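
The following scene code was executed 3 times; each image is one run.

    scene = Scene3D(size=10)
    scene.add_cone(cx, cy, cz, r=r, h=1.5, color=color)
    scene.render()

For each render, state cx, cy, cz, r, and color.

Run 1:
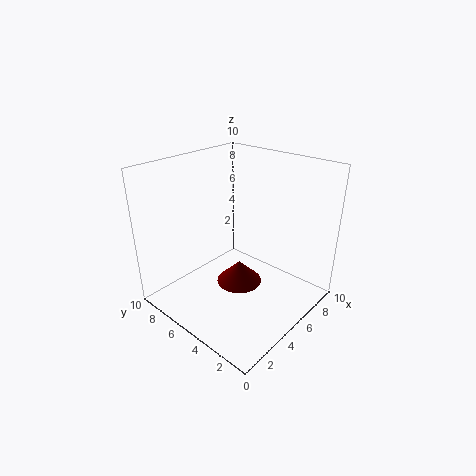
cx = 4; cy = 4; cz = 2.5; r = 1.5; color = 'maroon'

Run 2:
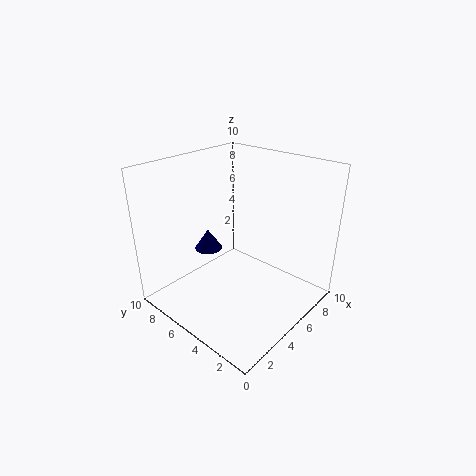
cx = 4.5; cy = 7.5; cz = 3.5; r = 1; color = 'navy'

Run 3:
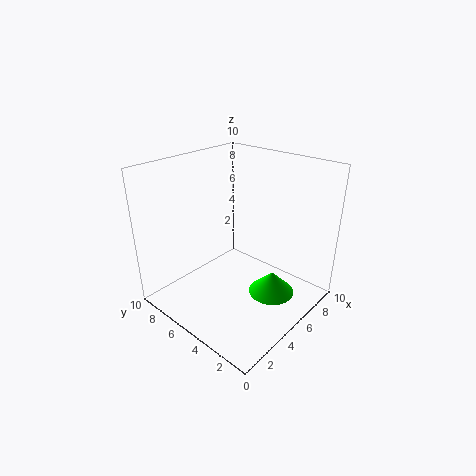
cx = 5; cy = 2; cz = 2; r = 1.5; color = 'lime'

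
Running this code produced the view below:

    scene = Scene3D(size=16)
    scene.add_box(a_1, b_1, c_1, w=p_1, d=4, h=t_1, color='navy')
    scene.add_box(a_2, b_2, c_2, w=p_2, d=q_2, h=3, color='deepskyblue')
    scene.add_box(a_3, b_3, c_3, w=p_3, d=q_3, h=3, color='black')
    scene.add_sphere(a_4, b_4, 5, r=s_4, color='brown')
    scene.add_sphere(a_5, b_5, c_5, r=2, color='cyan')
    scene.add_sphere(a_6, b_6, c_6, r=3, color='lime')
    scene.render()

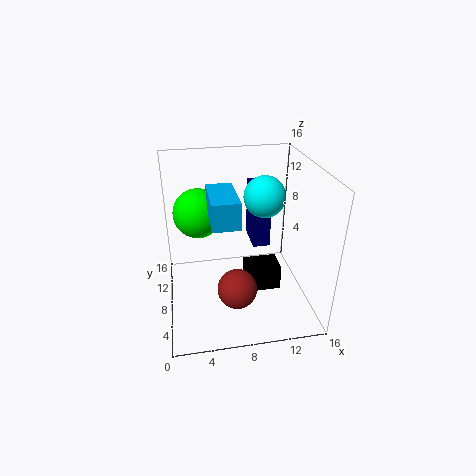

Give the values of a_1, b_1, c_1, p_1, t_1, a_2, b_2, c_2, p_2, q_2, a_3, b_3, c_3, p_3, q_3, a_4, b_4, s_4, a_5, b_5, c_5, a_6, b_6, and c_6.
a_1 = 10, b_1 = 9, c_1 = 6, p_1 = 2, t_1 = 7, a_2 = 5, b_2 = 6, c_2 = 10, p_2 = 3, q_2 = 6, a_3 = 9, b_3 = 7, c_3 = 1, p_3 = 4, q_3 = 3, a_4 = 7, b_4 = 3, s_4 = 2, a_5 = 10, b_5 = 5, c_5 = 14, a_6 = 4, b_6 = 13, c_6 = 9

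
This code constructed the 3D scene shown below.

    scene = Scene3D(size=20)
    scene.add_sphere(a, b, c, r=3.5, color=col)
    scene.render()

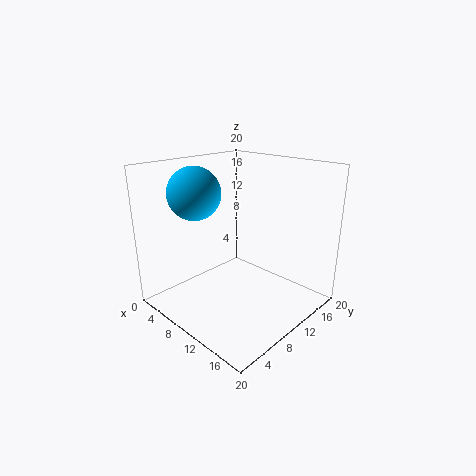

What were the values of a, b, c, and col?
a = 6.5; b = 5.5; c = 16.5; col = 'deepskyblue'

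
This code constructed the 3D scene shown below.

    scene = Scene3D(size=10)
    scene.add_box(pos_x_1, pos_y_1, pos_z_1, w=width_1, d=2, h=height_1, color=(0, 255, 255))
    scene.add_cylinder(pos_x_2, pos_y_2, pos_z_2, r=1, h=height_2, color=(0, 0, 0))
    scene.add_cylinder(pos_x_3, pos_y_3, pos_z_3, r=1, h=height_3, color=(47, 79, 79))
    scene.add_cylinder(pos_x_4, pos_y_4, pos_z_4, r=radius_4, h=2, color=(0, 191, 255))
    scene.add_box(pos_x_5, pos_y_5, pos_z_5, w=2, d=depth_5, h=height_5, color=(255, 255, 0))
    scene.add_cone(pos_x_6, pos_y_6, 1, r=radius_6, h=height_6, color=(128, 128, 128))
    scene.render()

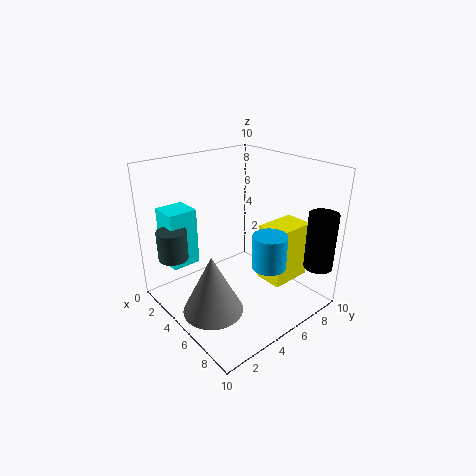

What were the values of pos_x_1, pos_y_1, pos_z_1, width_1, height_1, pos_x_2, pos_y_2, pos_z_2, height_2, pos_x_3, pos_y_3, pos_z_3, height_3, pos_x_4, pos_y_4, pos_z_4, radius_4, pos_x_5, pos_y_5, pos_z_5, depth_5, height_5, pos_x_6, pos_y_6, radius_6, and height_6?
pos_x_1 = 1
pos_y_1 = 1
pos_z_1 = 3
width_1 = 2
height_1 = 4
pos_x_2 = 9
pos_y_2 = 9
pos_z_2 = 3
height_2 = 4
pos_x_3 = 3
pos_y_3 = 1
pos_z_3 = 4
height_3 = 2
pos_x_4 = 9
pos_y_4 = 4
pos_z_4 = 5
radius_4 = 1
pos_x_5 = 6
pos_y_5 = 6
pos_z_5 = 2
depth_5 = 3
height_5 = 4
pos_x_6 = 6
pos_y_6 = 2
radius_6 = 2
height_6 = 4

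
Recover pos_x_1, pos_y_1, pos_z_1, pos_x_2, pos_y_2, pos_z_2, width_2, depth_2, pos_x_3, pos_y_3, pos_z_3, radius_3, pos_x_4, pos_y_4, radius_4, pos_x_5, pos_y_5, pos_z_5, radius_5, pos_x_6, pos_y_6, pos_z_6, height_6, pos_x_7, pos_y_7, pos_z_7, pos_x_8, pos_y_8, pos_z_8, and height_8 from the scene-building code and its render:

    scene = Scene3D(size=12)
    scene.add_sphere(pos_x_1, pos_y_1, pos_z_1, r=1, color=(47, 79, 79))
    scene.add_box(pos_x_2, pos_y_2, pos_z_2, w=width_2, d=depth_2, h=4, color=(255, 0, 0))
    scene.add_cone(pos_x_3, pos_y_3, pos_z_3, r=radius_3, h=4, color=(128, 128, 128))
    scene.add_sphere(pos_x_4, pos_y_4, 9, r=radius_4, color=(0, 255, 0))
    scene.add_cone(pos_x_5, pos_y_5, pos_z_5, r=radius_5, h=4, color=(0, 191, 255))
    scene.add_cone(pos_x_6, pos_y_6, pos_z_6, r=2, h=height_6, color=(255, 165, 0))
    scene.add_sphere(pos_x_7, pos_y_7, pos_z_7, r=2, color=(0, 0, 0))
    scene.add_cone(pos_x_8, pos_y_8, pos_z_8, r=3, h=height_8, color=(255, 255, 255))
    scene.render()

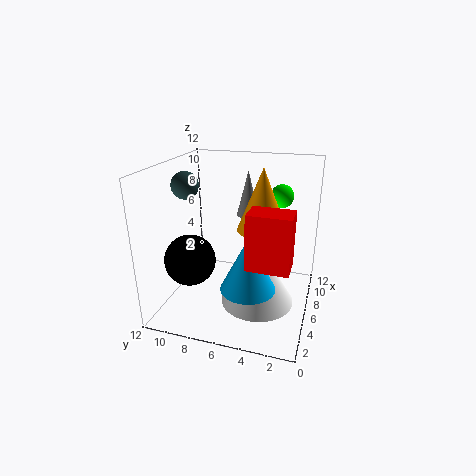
pos_x_1 = 3, pos_y_1 = 9, pos_z_1 = 11, pos_x_2 = 1, pos_y_2 = 1, pos_z_2 = 6, width_2 = 2, depth_2 = 3, pos_x_3 = 9, pos_y_3 = 6, pos_z_3 = 7, radius_3 = 1, pos_x_4 = 9, pos_y_4 = 3, radius_4 = 1, pos_x_5 = 2, pos_y_5 = 4, pos_z_5 = 4, radius_5 = 2, pos_x_6 = 6, pos_y_6 = 4, pos_z_6 = 7, height_6 = 5, pos_x_7 = 3, pos_y_7 = 9, pos_z_7 = 5, pos_x_8 = 5, pos_y_8 = 4, pos_z_8 = 1, height_8 = 5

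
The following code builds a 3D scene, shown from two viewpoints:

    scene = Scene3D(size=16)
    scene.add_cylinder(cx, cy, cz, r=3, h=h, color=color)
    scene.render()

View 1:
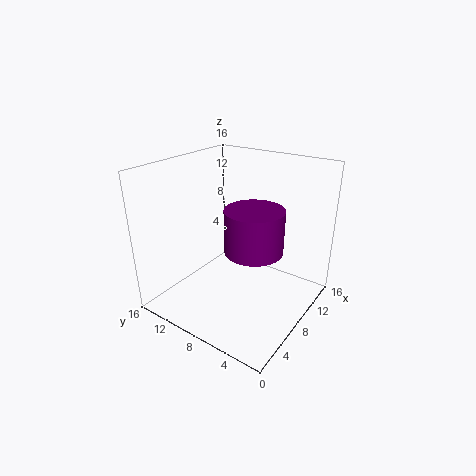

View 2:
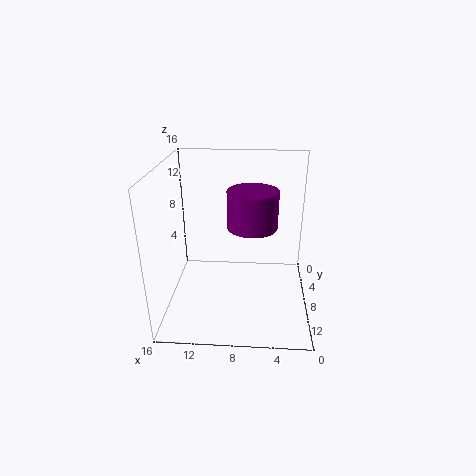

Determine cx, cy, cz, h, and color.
cx = 6.5; cy = 5; cz = 8; h = 4.5; color = 'purple'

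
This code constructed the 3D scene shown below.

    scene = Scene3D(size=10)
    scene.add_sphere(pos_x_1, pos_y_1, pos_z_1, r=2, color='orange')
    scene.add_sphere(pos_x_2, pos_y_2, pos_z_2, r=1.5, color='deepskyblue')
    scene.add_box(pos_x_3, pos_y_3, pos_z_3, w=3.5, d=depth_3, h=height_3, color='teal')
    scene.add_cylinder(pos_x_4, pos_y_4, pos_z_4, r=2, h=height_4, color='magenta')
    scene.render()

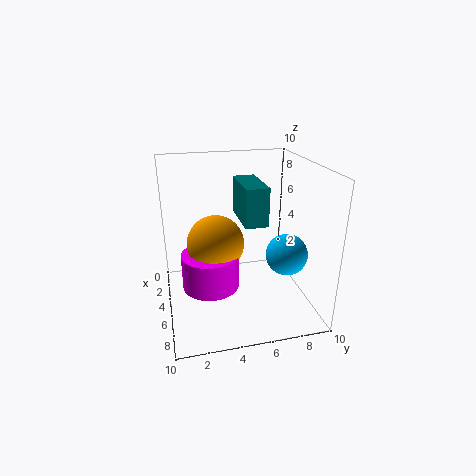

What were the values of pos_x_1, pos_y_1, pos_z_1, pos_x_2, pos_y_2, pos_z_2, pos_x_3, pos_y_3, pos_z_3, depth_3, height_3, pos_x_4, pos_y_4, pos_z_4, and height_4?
pos_x_1 = 4.5, pos_y_1 = 3.5, pos_z_1 = 4.5, pos_x_2 = 5.5, pos_y_2 = 8.5, pos_z_2 = 3.5, pos_x_3 = 3.5, pos_y_3 = 5, pos_z_3 = 6.5, depth_3 = 1.5, height_3 = 2.5, pos_x_4 = 5, pos_y_4 = 3, pos_z_4 = 1.5, height_4 = 2.5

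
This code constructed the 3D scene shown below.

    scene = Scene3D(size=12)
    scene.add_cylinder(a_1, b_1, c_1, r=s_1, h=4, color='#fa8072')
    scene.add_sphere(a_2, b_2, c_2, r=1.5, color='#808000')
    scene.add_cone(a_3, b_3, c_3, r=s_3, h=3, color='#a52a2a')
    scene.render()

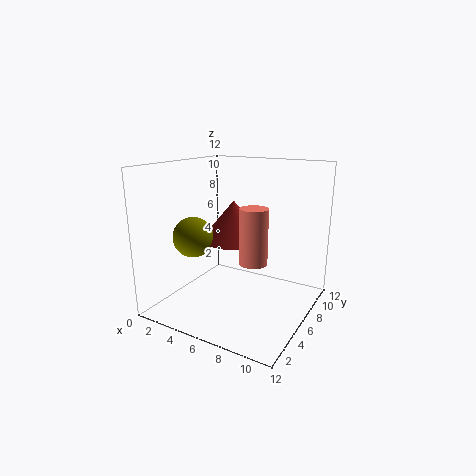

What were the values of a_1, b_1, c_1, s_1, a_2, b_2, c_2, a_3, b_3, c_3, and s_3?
a_1 = 9, b_1 = 3, c_1 = 5.5, s_1 = 1, a_2 = 4.5, b_2 = 2, c_2 = 7, a_3 = 6.5, b_3 = 4.5, c_3 = 6.5, s_3 = 2.5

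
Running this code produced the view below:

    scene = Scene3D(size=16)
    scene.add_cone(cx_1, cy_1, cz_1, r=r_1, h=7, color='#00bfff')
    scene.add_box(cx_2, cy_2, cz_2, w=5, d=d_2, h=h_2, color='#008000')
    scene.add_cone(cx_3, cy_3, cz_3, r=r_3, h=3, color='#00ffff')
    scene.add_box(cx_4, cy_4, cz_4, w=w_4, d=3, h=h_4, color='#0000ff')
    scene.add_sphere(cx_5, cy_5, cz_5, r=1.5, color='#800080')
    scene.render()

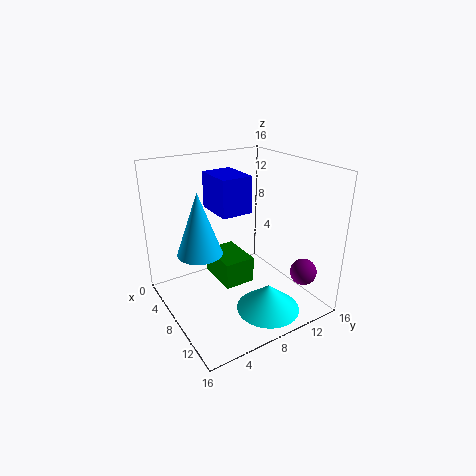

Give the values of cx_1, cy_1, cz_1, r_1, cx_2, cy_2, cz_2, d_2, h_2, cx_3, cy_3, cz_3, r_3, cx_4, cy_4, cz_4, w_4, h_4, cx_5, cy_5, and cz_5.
cx_1 = 6.5; cy_1 = 4; cz_1 = 6.5; r_1 = 2.5; cx_2 = 4; cy_2 = 6; cz_2 = 2.5; d_2 = 3.5; h_2 = 3; cx_3 = 12; cy_3 = 9.5; cz_3 = 0.5; r_3 = 3.5; cx_4 = 8; cy_4 = 4; cz_4 = 12.5; w_4 = 4; h_4 = 3.5; cx_5 = 12.5; cy_5 = 14; cz_5 = 4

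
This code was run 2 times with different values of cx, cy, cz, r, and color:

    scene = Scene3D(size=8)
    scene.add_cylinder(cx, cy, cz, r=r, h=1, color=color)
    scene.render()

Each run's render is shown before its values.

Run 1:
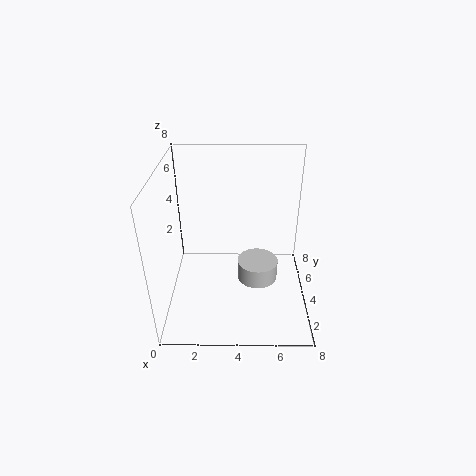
cx = 5
cy = 2
cz = 3
r = 1
color = 'lightgray'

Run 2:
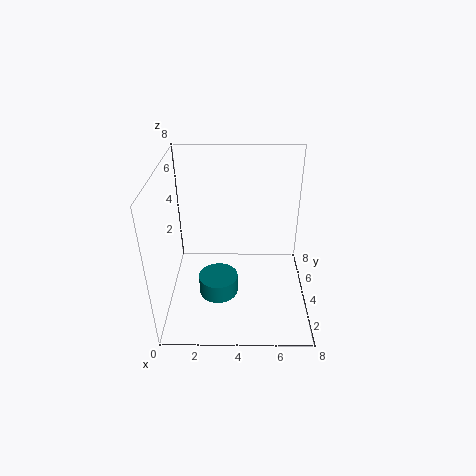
cx = 3
cy = 2
cz = 2
r = 1
color = 'teal'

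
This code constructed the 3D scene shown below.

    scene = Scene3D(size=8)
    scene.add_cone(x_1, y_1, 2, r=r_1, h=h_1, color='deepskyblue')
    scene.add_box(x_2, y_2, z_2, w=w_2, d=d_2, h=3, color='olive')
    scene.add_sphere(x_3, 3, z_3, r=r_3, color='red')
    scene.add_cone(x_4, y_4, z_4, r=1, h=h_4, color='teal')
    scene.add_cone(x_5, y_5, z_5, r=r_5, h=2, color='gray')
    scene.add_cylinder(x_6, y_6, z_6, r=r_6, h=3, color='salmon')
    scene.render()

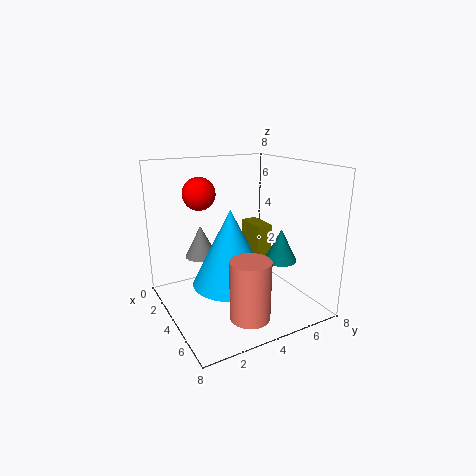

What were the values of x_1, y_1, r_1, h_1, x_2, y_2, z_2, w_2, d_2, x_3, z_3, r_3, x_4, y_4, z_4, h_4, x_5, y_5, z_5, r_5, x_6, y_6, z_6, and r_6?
x_1 = 5
y_1 = 3
r_1 = 2
h_1 = 4
x_2 = 1
y_2 = 6
z_2 = 1
w_2 = 2
d_2 = 1
x_3 = 1
z_3 = 6
r_3 = 1
x_4 = 4
y_4 = 7
z_4 = 2
h_4 = 2
x_5 = 1
y_5 = 3
z_5 = 2
r_5 = 1
x_6 = 7
y_6 = 3
z_6 = 1
r_6 = 1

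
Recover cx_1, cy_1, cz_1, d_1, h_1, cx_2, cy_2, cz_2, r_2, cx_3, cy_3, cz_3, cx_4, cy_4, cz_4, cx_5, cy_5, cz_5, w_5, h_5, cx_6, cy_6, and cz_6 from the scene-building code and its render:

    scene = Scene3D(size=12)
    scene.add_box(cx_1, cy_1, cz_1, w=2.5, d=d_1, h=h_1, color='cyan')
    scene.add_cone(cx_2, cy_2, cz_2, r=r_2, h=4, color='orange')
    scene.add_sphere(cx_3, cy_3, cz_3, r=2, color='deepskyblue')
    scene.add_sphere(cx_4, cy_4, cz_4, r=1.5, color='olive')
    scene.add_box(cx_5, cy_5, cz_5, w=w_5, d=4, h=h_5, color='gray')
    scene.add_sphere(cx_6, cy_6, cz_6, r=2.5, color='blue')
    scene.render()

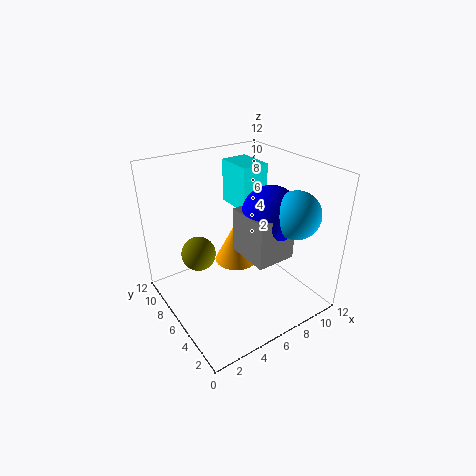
cx_1 = 8
cy_1 = 8
cz_1 = 7
d_1 = 3.5
h_1 = 4
cx_2 = 7.5
cy_2 = 8.5
cz_2 = 2
r_2 = 2
cx_3 = 10
cy_3 = 3.5
cz_3 = 8
cx_4 = 3.5
cy_4 = 8.5
cz_4 = 4
cx_5 = 6.5
cy_5 = 3.5
cz_5 = 4
w_5 = 3.5
h_5 = 4
cx_6 = 9
cy_6 = 5.5
cz_6 = 7.5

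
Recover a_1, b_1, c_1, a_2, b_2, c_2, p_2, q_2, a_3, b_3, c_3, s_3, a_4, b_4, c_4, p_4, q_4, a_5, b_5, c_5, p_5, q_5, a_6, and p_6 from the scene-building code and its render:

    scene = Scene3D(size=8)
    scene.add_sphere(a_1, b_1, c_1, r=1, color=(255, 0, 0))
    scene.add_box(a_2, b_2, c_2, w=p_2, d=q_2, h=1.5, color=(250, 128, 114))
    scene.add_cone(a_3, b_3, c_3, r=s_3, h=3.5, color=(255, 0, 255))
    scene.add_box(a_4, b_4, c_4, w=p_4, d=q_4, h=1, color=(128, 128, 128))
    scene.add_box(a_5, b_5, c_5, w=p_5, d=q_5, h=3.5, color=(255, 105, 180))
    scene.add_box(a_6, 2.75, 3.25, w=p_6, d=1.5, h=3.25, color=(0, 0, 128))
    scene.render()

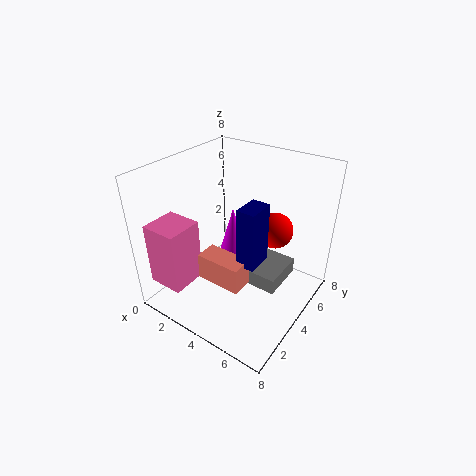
a_1 = 5.5; b_1 = 5.5; c_1 = 4.25; a_2 = 2.75; b_2 = 2; c_2 = 2; p_2 = 2.5; q_2 = 1.25; a_3 = 1.5; b_3 = 7; c_3 = 0.25; s_3 = 1; a_4 = 3.75; b_4 = 4.75; c_4 = 0.25; p_4 = 2.25; q_4 = 2.75; a_5 = 0.5; b_5 = 0.5; c_5 = 1.75; p_5 = 2; q_5 = 2; a_6 = 4.75; p_6 = 1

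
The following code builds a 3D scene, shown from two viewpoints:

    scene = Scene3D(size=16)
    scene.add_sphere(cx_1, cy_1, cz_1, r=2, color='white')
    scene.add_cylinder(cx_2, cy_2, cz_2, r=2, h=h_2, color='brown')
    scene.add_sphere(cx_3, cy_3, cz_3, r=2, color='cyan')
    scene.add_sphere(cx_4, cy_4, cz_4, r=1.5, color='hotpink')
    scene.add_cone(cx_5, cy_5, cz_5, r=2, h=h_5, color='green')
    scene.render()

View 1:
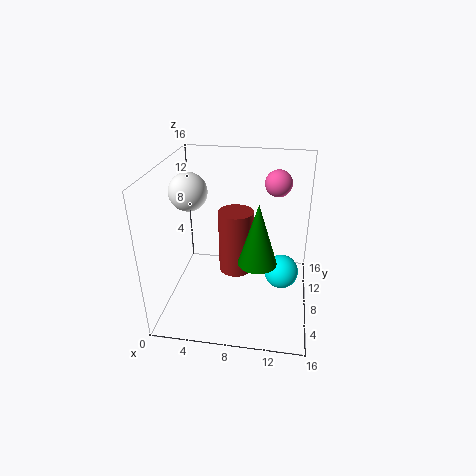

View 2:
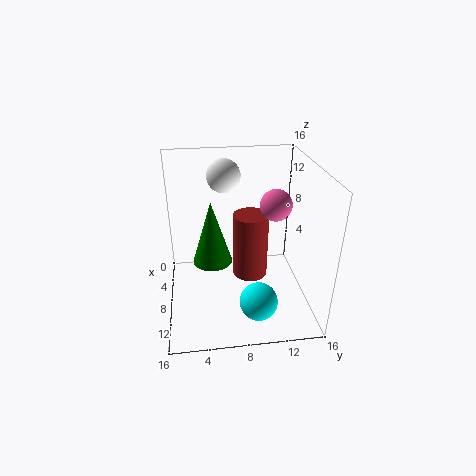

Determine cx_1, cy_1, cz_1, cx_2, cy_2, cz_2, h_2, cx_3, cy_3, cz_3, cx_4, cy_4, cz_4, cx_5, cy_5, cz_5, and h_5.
cx_1 = 3
cy_1 = 7
cz_1 = 13.5
cx_2 = 7.5
cy_2 = 9.5
cz_2 = 3
h_2 = 7.5
cx_3 = 13
cy_3 = 9.5
cz_3 = 3
cx_4 = 12
cy_4 = 11
cz_4 = 13.5
cx_5 = 10.5
cy_5 = 5
cz_5 = 7
h_5 = 6.5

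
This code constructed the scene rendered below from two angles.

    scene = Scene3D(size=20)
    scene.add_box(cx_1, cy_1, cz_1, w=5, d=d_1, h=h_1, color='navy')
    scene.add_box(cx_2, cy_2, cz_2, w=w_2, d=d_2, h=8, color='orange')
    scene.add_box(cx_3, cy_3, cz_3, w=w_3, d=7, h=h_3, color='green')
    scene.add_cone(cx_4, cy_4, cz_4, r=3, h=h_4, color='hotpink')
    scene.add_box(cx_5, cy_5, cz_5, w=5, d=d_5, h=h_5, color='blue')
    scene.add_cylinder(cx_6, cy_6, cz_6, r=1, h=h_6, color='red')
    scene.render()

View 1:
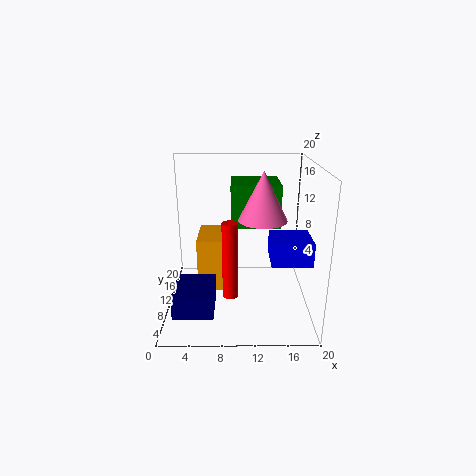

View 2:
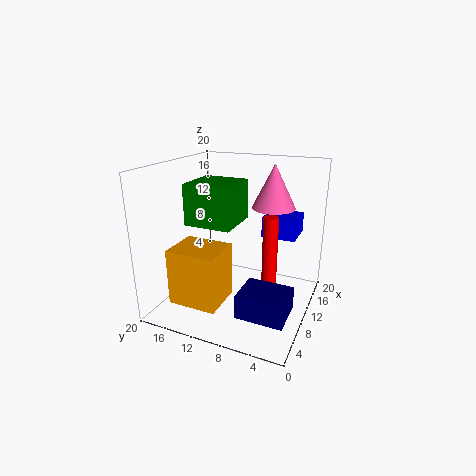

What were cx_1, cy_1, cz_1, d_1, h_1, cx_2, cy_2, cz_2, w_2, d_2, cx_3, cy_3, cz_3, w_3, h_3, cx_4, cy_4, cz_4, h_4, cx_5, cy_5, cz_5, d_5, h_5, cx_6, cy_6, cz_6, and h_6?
cx_1 = 2, cy_1 = 1, cz_1 = 3, d_1 = 6, h_1 = 3, cx_2 = 4, cy_2 = 11, cz_2 = 1, w_2 = 6, d_2 = 7, cx_3 = 9, cy_3 = 11, cz_3 = 11, w_3 = 7, h_3 = 6, cx_4 = 13, cy_4 = 6, cz_4 = 14, h_4 = 6, cx_5 = 14, cy_5 = 3, cz_5 = 9, d_5 = 5, h_5 = 3, cx_6 = 9, cy_6 = 5, cz_6 = 4, h_6 = 10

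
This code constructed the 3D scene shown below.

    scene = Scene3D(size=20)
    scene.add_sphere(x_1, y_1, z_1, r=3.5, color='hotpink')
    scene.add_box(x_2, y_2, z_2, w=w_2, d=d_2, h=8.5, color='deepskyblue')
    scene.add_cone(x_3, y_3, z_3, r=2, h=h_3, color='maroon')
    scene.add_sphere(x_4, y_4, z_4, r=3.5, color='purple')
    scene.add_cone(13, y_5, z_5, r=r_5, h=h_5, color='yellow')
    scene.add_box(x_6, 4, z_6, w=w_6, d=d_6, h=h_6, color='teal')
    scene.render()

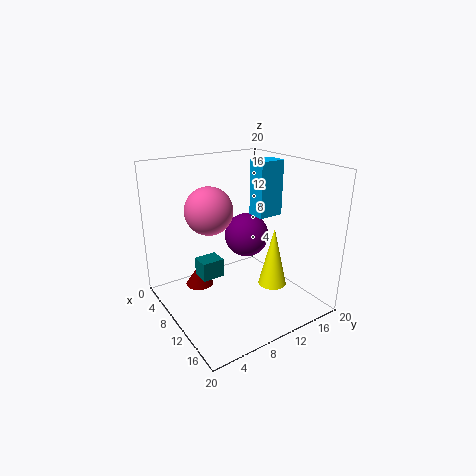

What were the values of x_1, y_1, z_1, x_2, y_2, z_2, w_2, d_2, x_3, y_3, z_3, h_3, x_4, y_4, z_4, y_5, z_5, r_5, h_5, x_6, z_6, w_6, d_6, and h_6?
x_1 = 5.5
y_1 = 8
z_1 = 13
x_2 = 5
y_2 = 15.5
z_2 = 11
w_2 = 3
d_2 = 4
x_3 = 6.5
y_3 = 5.5
z_3 = 2.5
h_3 = 3
x_4 = 5
y_4 = 15
z_4 = 7.5
y_5 = 14
z_5 = 3
r_5 = 2
h_5 = 8.5
x_6 = 8.5
z_6 = 5.5
w_6 = 2.5
d_6 = 3
h_6 = 2.5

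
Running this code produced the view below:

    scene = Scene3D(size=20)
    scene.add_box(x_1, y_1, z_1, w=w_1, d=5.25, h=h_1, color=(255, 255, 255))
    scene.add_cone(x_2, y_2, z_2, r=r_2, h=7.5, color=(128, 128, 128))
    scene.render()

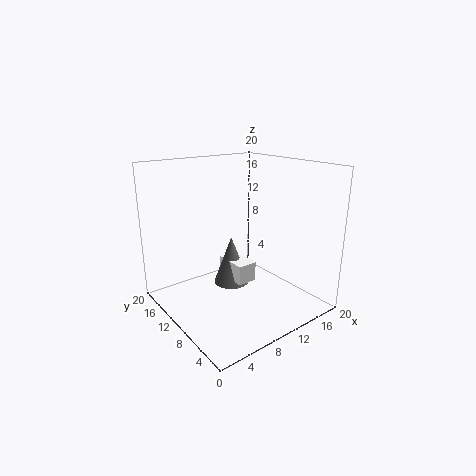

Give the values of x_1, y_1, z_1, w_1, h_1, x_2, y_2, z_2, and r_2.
x_1 = 10.75
y_1 = 10.5
z_1 = 2
w_1 = 3
h_1 = 3
x_2 = 11.75
y_2 = 14
z_2 = 1
r_2 = 2.75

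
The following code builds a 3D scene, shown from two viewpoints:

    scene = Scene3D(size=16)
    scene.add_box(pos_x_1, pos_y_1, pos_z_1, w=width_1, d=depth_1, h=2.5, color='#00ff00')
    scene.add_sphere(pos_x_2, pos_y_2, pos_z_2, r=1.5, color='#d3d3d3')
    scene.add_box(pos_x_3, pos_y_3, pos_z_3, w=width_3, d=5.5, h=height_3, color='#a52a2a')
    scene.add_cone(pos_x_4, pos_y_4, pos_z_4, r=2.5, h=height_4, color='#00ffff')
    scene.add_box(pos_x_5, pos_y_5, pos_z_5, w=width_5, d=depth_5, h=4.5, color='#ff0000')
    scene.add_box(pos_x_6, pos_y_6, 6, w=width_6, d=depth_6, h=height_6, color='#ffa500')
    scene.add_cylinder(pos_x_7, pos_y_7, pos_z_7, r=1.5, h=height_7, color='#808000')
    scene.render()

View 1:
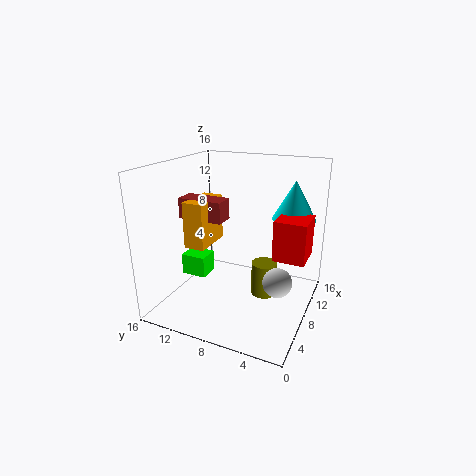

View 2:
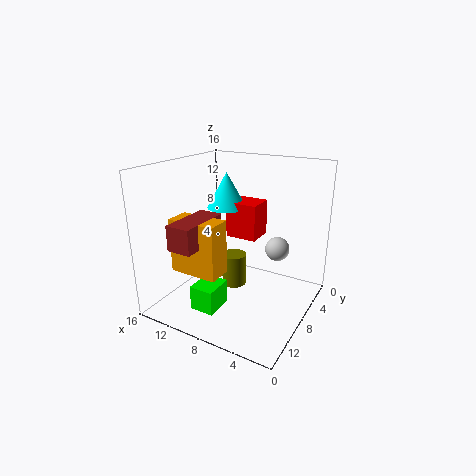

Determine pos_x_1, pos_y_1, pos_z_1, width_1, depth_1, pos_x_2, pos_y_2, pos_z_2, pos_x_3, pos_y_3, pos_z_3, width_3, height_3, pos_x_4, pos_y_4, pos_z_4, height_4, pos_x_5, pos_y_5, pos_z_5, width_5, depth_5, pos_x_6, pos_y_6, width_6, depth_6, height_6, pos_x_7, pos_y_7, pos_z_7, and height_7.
pos_x_1 = 7; pos_y_1 = 12; pos_z_1 = 2.5; width_1 = 2.5; depth_1 = 3; pos_x_2 = 5.5; pos_y_2 = 2.5; pos_z_2 = 5; pos_x_3 = 8.5; pos_y_3 = 10.5; pos_z_3 = 9; width_3 = 2.5; height_3 = 2.5; pos_x_4 = 12.5; pos_y_4 = 3; pos_z_4 = 9.5; height_4 = 4.5; pos_x_5 = 8; pos_y_5 = 0.5; pos_z_5 = 6; width_5 = 4; depth_5 = 3.5; pos_x_6 = 7; pos_y_6 = 12; width_6 = 5; depth_6 = 2.5; height_6 = 5.5; pos_x_7 = 10; pos_y_7 = 5.5; pos_z_7 = 0.5; height_7 = 4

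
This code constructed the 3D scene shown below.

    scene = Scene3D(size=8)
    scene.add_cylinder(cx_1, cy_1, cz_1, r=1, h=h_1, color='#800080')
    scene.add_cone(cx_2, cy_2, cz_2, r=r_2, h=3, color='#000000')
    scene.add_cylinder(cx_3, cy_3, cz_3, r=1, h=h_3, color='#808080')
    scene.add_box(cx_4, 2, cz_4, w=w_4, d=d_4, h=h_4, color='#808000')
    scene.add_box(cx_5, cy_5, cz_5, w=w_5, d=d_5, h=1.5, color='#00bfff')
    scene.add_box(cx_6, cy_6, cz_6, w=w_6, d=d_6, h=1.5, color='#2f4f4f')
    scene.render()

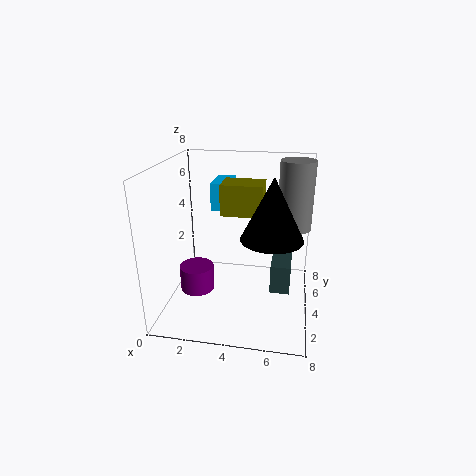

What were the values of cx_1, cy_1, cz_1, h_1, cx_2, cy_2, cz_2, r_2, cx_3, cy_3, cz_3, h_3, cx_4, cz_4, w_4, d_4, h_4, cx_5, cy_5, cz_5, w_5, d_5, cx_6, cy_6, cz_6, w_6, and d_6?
cx_1 = 1.5; cy_1 = 4; cz_1 = 0.5; h_1 = 1.5; cx_2 = 6; cy_2 = 2; cz_2 = 5; r_2 = 1.5; cx_3 = 7; cy_3 = 6; cz_3 = 4; h_3 = 4; cx_4 = 3.5; cz_4 = 6; w_4 = 2; d_4 = 1.5; h_4 = 1.5; cx_5 = 2.5; cy_5 = 4; cz_5 = 5.5; w_5 = 1; d_5 = 2; cx_6 = 6; cy_6 = 2; cz_6 = 2; w_6 = 1; d_6 = 2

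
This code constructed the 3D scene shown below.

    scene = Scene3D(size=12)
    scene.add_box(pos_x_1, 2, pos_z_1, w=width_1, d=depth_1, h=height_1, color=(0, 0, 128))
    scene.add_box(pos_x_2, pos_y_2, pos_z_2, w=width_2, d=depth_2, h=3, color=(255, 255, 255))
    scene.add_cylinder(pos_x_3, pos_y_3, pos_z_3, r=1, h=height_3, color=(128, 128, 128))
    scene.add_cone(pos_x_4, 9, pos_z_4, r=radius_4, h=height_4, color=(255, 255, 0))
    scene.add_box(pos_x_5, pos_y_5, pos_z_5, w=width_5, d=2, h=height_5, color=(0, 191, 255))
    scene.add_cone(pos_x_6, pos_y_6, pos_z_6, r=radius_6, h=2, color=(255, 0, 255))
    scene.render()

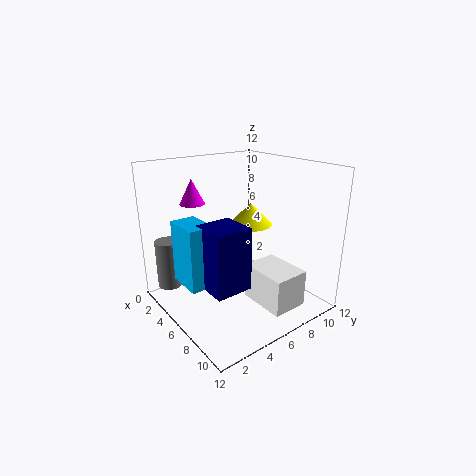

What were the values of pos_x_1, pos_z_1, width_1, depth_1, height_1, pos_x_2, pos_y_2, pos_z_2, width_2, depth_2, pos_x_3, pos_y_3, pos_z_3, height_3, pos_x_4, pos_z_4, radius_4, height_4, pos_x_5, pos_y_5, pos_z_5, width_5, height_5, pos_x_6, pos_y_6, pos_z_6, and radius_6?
pos_x_1 = 6; pos_z_1 = 3; width_1 = 3; depth_1 = 3; height_1 = 5; pos_x_2 = 7; pos_y_2 = 6; pos_z_2 = 1; width_2 = 4; depth_2 = 3; pos_x_3 = 3; pos_y_3 = 1; pos_z_3 = 2; height_3 = 4; pos_x_4 = 4; pos_z_4 = 6; radius_4 = 2; height_4 = 2; pos_x_5 = 4; pos_y_5 = 1; pos_z_5 = 3; width_5 = 3; height_5 = 5; pos_x_6 = 4; pos_y_6 = 3; pos_z_6 = 9; radius_6 = 1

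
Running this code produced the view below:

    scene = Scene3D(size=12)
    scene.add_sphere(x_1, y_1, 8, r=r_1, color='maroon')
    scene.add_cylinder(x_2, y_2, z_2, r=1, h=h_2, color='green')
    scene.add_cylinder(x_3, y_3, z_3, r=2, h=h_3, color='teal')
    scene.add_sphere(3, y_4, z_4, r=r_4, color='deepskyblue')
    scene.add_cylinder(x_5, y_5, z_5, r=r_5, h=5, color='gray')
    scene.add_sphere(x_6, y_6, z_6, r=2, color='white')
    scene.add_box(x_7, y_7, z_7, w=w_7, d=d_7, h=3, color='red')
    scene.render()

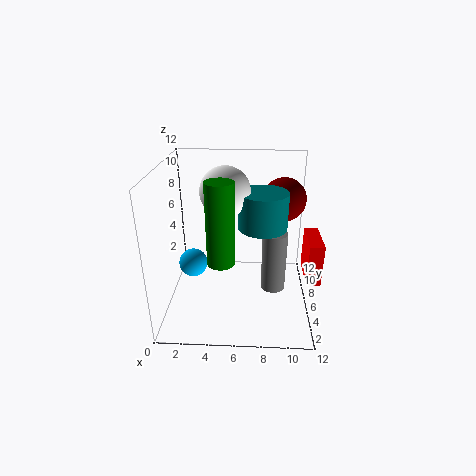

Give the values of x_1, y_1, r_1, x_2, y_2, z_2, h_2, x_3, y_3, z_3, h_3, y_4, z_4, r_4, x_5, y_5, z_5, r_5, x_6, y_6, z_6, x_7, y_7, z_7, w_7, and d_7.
x_1 = 10; y_1 = 10; r_1 = 2; x_2 = 5; y_2 = 2; z_2 = 6; h_2 = 6; x_3 = 8; y_3 = 6; z_3 = 7; h_3 = 3; y_4 = 2; z_4 = 6; r_4 = 1; x_5 = 9; y_5 = 5; z_5 = 2; r_5 = 1; x_6 = 5; y_6 = 6; z_6 = 10; x_7 = 11; y_7 = 1; z_7 = 5; w_7 = 1; d_7 = 3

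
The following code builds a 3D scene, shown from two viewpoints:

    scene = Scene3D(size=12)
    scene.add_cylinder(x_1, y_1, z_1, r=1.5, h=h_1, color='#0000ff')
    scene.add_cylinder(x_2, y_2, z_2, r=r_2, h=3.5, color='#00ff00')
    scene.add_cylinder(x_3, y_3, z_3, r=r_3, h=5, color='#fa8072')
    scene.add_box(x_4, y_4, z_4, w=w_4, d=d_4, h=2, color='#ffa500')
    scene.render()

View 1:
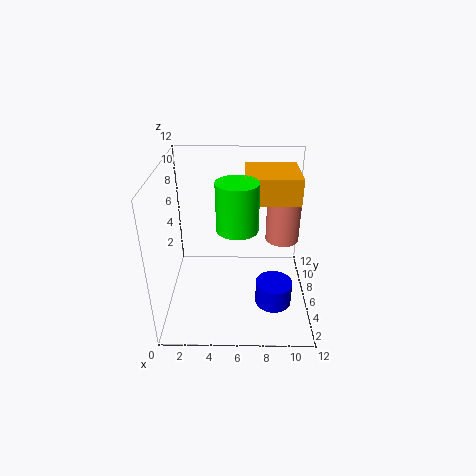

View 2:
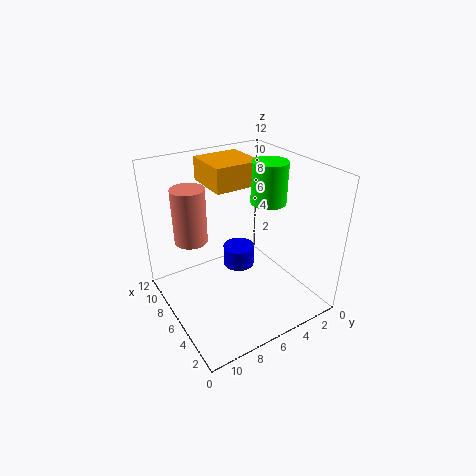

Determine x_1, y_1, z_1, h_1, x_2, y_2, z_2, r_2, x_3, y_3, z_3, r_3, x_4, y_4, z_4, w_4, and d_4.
x_1 = 9, y_1 = 4, z_1 = 1, h_1 = 2, x_2 = 6, y_2 = 3, z_2 = 8.5, r_2 = 1.5, x_3 = 10, y_3 = 8.5, z_3 = 4.5, r_3 = 1.5, x_4 = 6.5, y_4 = 3.5, z_4 = 10, w_4 = 4, d_4 = 4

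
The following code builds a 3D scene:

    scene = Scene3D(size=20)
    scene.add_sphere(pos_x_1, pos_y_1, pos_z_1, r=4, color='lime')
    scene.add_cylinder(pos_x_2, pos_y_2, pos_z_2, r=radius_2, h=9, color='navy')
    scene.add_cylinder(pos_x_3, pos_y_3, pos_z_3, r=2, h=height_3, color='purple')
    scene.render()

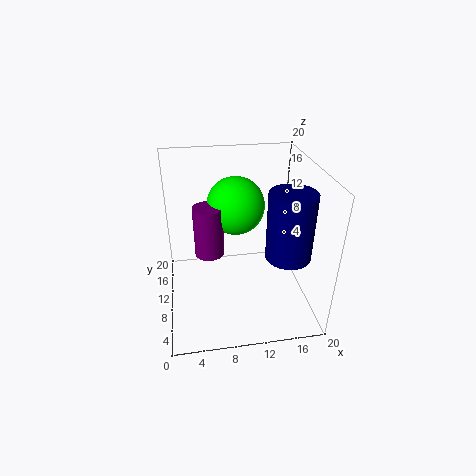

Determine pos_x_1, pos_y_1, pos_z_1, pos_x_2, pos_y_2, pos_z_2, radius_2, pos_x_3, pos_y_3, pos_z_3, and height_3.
pos_x_1 = 10; pos_y_1 = 12; pos_z_1 = 14; pos_x_2 = 16; pos_y_2 = 6; pos_z_2 = 9; radius_2 = 3; pos_x_3 = 6; pos_y_3 = 10; pos_z_3 = 8; height_3 = 7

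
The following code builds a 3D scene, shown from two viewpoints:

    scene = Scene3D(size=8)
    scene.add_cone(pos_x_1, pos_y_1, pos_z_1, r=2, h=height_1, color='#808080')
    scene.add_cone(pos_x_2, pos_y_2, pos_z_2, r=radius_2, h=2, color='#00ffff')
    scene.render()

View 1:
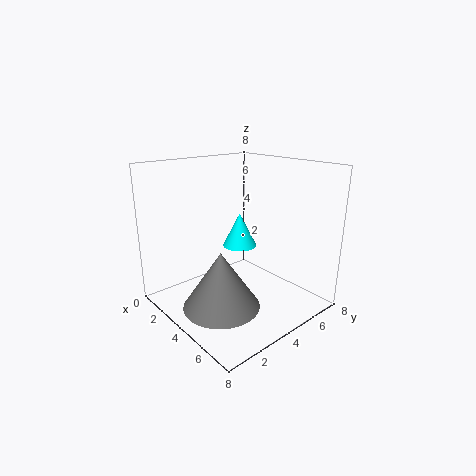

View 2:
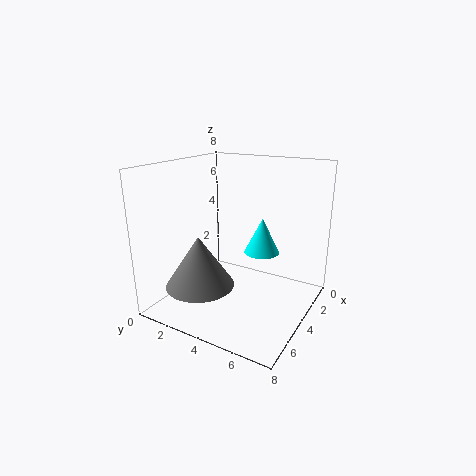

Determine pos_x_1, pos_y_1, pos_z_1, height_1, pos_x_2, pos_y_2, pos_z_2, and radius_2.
pos_x_1 = 5
pos_y_1 = 2
pos_z_1 = 1
height_1 = 3
pos_x_2 = 3
pos_y_2 = 5
pos_z_2 = 3
radius_2 = 1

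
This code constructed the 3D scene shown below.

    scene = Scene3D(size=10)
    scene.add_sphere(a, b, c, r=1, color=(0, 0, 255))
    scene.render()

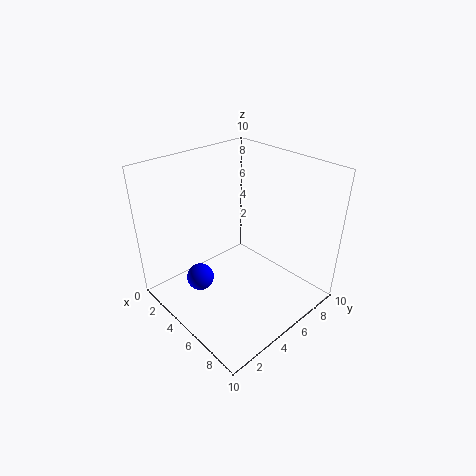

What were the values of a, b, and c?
a = 3
b = 3
c = 1.5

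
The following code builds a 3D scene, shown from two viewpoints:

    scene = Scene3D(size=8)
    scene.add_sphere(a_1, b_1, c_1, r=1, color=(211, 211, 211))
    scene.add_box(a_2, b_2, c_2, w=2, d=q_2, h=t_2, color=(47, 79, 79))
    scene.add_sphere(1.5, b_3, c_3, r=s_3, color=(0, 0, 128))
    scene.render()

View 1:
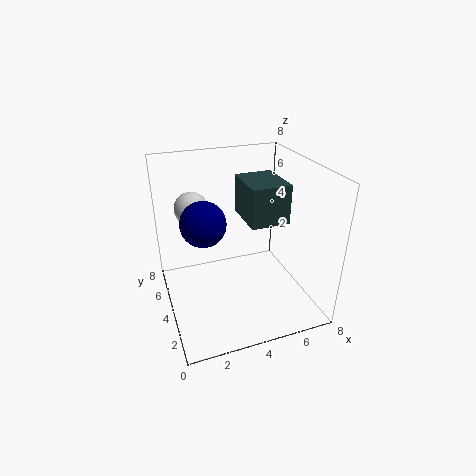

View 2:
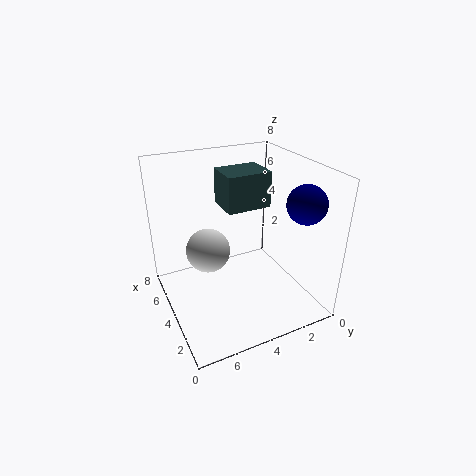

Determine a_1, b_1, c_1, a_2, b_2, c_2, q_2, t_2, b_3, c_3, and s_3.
a_1 = 2; b_1 = 6.5; c_1 = 5; a_2 = 4; b_2 = 2; c_2 = 5.5; q_2 = 2.5; t_2 = 2; b_3 = 1.5; c_3 = 6.5; s_3 = 1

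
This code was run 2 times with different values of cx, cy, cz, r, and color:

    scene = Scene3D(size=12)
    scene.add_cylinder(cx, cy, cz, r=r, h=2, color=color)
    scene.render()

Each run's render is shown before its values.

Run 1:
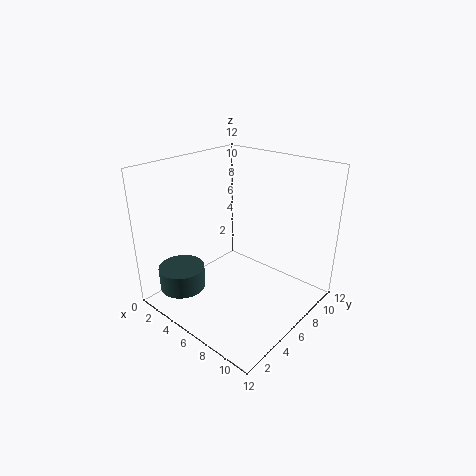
cx = 2; cy = 3; cz = 1; r = 2; color = 'darkslategray'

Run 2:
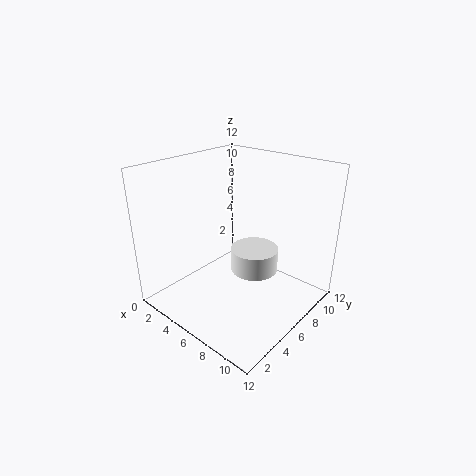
cx = 7; cy = 7; cz = 3; r = 2; color = 'white'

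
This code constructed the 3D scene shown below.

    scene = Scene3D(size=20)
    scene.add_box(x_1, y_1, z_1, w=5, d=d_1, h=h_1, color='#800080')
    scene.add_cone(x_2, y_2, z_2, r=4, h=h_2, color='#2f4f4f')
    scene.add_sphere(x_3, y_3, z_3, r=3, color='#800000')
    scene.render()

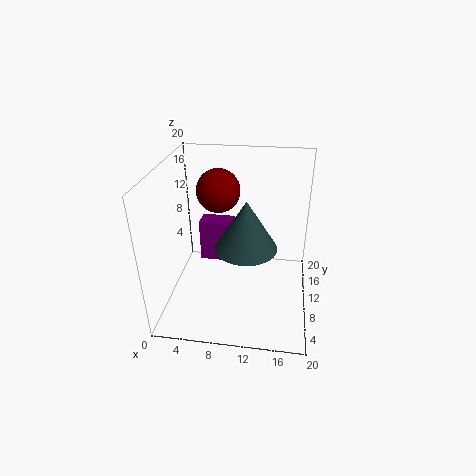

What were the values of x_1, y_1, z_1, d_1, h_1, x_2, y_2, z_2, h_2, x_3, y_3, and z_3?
x_1 = 3.5
y_1 = 13.5
z_1 = 3.5
d_1 = 3
h_1 = 6.5
x_2 = 11.5
y_2 = 7
z_2 = 10.5
h_2 = 6.5
x_3 = 7
y_3 = 12
z_3 = 16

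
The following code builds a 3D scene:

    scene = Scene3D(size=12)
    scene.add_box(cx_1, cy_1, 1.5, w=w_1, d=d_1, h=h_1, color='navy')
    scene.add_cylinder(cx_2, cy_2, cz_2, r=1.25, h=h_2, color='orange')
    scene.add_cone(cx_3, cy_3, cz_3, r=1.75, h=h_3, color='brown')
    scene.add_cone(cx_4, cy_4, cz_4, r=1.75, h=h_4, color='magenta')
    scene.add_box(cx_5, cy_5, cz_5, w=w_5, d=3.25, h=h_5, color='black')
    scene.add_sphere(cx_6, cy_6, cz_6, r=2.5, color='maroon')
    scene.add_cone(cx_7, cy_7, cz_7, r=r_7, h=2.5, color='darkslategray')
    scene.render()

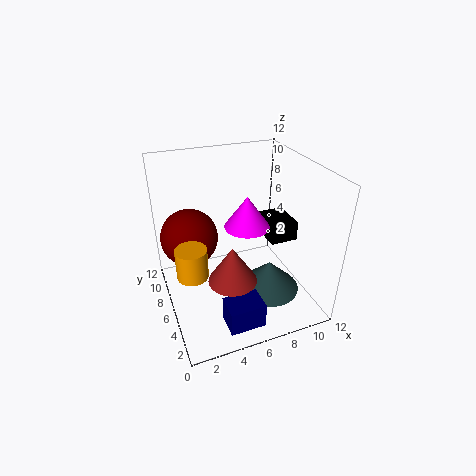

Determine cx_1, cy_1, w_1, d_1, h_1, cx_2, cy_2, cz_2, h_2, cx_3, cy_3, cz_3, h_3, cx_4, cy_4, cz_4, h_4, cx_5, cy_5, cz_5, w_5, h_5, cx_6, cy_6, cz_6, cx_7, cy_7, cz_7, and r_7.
cx_1 = 3.25
cy_1 = 0.25
w_1 = 2.75
d_1 = 2
h_1 = 2
cx_2 = 1.75
cy_2 = 5
cz_2 = 4
h_2 = 2.5
cx_3 = 4
cy_3 = 2
cz_3 = 5.25
h_3 = 2.75
cx_4 = 6.25
cy_4 = 4.75
cz_4 = 7.75
h_4 = 2.5
cx_5 = 9.25
cy_5 = 6
cz_5 = 4.5
w_5 = 2.5
h_5 = 1.75
cx_6 = 2.5
cy_6 = 8.75
cz_6 = 5.25
cx_7 = 7.75
cy_7 = 3.5
cz_7 = 2.25
r_7 = 2.5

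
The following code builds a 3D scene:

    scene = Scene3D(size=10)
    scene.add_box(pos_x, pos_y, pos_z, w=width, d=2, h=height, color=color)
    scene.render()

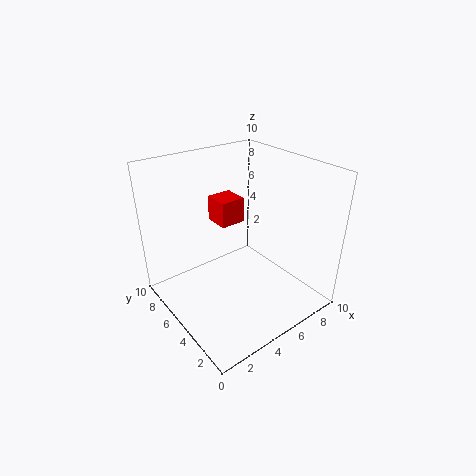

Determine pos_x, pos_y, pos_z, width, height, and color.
pos_x = 5.5; pos_y = 7.5; pos_z = 4.5; width = 2; height = 2; color = 'red'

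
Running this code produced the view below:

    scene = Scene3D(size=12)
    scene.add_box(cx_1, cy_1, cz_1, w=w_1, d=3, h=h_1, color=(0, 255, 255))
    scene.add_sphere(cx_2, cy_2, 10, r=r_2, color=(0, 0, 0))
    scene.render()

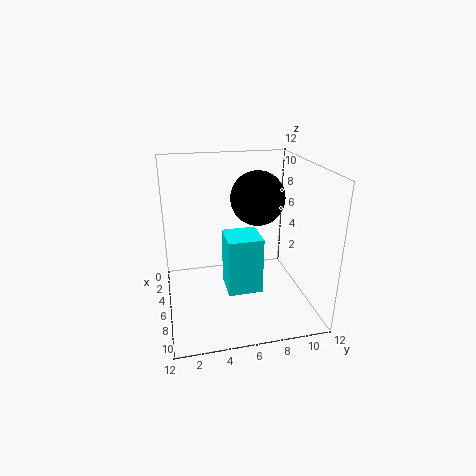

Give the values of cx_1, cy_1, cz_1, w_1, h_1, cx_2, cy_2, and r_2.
cx_1 = 4; cy_1 = 5; cz_1 = 1; w_1 = 3; h_1 = 5; cx_2 = 8; cy_2 = 7; r_2 = 2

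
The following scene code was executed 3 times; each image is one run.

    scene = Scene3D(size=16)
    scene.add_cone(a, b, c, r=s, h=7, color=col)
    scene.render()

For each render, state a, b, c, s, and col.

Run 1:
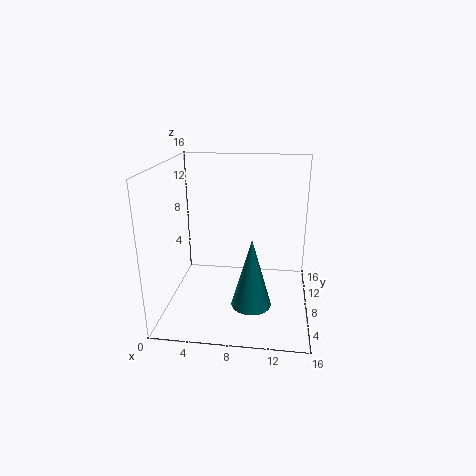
a = 10, b = 3, c = 3, s = 2, col = 'teal'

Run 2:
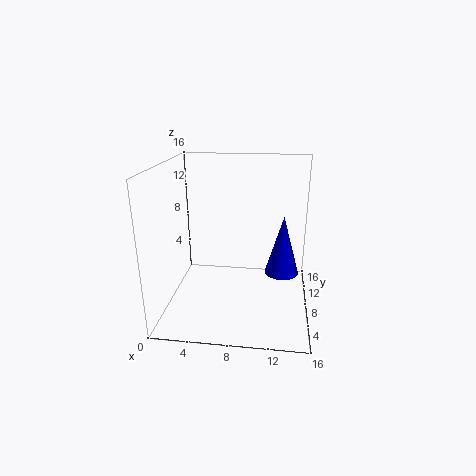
a = 13, b = 10, c = 3, s = 2, col = 'blue'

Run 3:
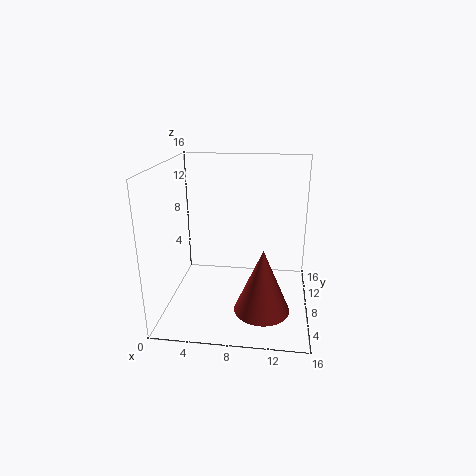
a = 11, b = 5, c = 1, s = 3, col = 'brown'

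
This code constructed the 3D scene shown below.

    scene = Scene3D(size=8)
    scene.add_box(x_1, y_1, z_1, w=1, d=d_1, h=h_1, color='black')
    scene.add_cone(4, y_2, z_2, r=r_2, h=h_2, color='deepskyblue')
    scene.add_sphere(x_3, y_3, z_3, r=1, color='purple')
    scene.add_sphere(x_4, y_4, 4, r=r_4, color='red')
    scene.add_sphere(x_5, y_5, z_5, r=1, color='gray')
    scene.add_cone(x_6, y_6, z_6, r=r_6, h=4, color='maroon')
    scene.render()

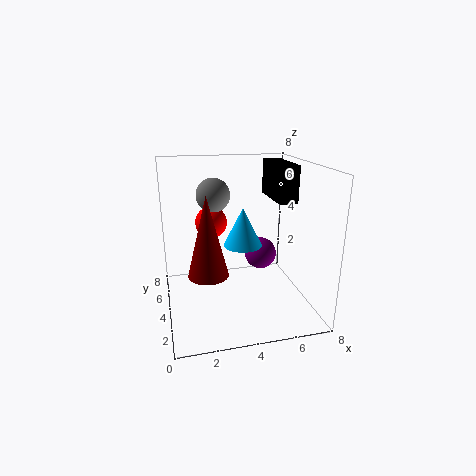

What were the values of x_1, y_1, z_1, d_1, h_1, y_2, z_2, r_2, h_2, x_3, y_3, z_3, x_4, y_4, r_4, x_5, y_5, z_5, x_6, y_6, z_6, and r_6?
x_1 = 6
y_1 = 3
z_1 = 6
d_1 = 3
h_1 = 2
y_2 = 3
z_2 = 4
r_2 = 1
h_2 = 2
x_3 = 6
y_3 = 6
z_3 = 2
x_4 = 3
y_4 = 7
r_4 = 1
x_5 = 3
y_5 = 6
z_5 = 6
x_6 = 2
y_6 = 2
z_6 = 3
r_6 = 1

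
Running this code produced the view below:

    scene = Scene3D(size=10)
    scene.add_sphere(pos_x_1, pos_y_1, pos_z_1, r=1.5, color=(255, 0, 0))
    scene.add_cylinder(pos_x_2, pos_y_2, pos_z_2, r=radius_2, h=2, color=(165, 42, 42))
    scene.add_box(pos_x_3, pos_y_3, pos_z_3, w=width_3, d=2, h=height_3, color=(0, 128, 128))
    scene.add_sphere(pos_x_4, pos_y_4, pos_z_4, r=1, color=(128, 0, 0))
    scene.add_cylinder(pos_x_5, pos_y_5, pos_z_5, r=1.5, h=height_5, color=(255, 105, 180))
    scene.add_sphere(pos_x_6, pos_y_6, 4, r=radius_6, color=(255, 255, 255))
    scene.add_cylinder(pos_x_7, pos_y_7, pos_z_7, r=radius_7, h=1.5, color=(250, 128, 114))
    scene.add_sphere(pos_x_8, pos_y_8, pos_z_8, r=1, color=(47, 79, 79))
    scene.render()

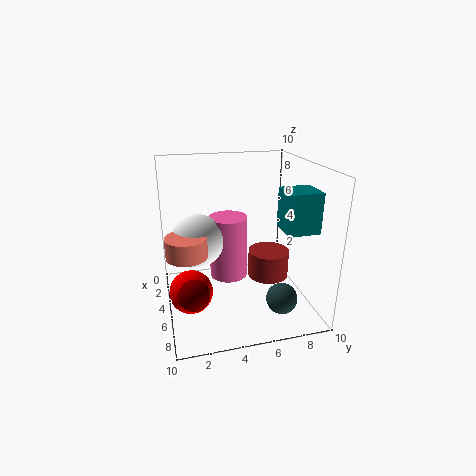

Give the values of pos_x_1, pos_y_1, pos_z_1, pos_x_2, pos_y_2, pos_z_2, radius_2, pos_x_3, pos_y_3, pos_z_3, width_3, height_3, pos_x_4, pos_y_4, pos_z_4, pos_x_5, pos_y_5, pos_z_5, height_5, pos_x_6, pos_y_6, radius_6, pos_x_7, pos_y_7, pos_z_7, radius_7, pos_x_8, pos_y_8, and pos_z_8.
pos_x_1 = 5.5
pos_y_1 = 1.5
pos_z_1 = 1.5
pos_x_2 = 4.5
pos_y_2 = 7.5
pos_z_2 = 1.5
radius_2 = 1.5
pos_x_3 = 7
pos_y_3 = 7
pos_z_3 = 6.5
width_3 = 2
height_3 = 2.5
pos_x_4 = 7.5
pos_y_4 = 1.5
pos_z_4 = 2.5
pos_x_5 = 2
pos_y_5 = 5
pos_z_5 = 0.5
height_5 = 5
pos_x_6 = 2.5
pos_y_6 = 2.5
radius_6 = 2
pos_x_7 = 4
pos_y_7 = 1.5
pos_z_7 = 3.5
radius_7 = 1.5
pos_x_8 = 8.5
pos_y_8 = 7
pos_z_8 = 2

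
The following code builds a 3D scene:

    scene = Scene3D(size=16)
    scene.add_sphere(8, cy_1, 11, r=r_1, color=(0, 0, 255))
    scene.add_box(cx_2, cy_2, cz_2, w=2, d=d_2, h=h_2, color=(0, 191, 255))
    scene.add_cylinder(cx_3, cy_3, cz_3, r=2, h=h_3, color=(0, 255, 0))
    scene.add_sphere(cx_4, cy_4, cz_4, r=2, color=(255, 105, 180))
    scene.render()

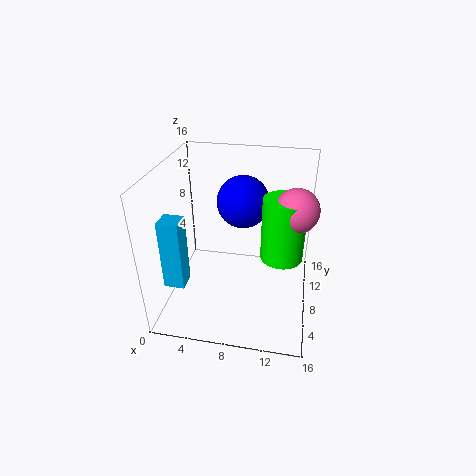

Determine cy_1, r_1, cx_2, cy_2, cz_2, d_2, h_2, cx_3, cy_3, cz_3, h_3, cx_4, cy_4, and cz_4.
cy_1 = 11, r_1 = 3, cx_2 = 2, cy_2 = 1, cz_2 = 6, d_2 = 2, h_2 = 7, cx_3 = 13, cy_3 = 4, cz_3 = 9, h_3 = 6, cx_4 = 14, cy_4 = 4, cz_4 = 14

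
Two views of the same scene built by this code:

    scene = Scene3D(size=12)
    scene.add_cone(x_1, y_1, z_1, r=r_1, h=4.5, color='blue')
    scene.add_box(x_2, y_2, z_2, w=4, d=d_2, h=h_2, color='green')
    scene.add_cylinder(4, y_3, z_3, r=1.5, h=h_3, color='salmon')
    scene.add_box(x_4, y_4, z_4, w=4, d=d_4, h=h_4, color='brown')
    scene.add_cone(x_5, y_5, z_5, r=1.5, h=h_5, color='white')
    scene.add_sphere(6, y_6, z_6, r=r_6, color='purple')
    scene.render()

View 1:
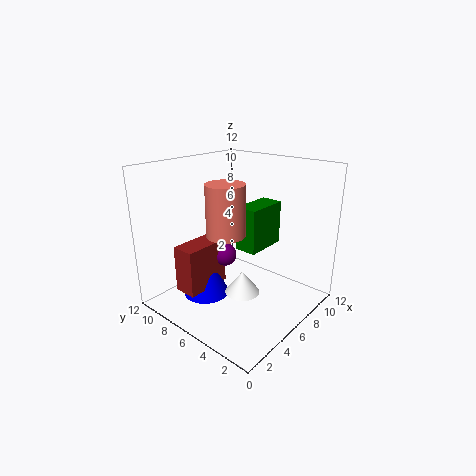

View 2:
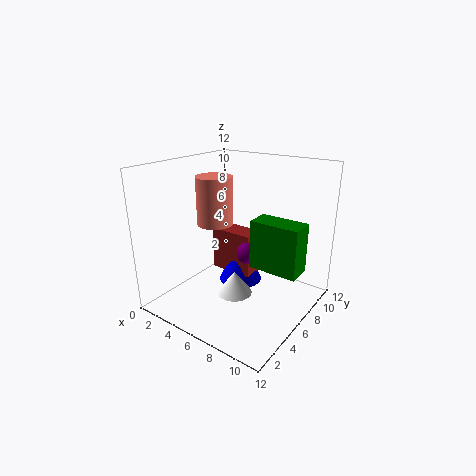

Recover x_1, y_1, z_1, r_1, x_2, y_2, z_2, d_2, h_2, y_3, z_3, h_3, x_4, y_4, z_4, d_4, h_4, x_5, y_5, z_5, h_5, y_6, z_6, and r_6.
x_1 = 4.5
y_1 = 8.5
z_1 = 0.5
r_1 = 2
x_2 = 7.5
y_2 = 5.5
z_2 = 4
d_2 = 2
h_2 = 4
y_3 = 5.5
z_3 = 7
h_3 = 4
x_4 = 2
y_4 = 7.5
z_4 = 1.5
d_4 = 2
h_4 = 4
x_5 = 6
y_5 = 5.5
z_5 = 1
h_5 = 2
y_6 = 7.5
z_6 = 4
r_6 = 1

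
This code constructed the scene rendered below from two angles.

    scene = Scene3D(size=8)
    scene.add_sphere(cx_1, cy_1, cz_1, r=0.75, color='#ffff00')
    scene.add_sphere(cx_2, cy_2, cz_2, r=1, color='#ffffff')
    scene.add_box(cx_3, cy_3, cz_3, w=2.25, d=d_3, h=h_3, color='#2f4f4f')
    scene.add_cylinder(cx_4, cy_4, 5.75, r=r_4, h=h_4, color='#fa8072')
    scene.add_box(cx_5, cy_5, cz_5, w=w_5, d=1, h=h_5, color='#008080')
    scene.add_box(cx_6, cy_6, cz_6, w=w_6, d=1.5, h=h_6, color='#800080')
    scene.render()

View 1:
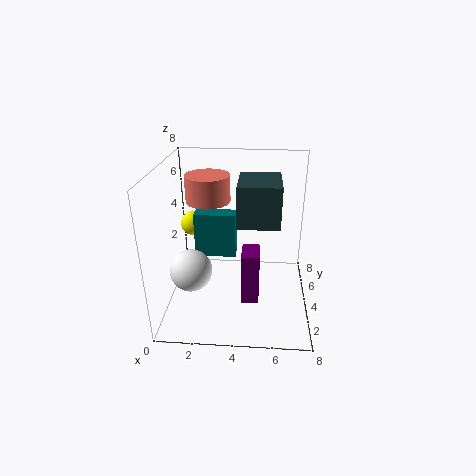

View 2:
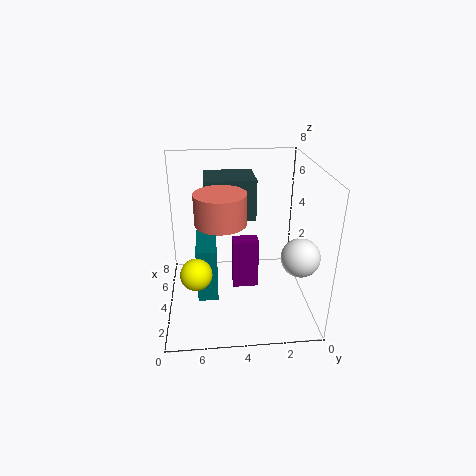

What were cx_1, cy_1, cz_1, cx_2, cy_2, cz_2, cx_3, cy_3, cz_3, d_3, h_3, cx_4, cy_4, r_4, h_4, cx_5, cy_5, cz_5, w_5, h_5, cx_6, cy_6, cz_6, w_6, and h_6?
cx_1 = 1
cy_1 = 6.25
cz_1 = 3.75
cx_2 = 2
cy_2 = 1
cz_2 = 3.75
cx_3 = 4
cy_3 = 3
cz_3 = 5
d_3 = 2.75
h_3 = 2.25
cx_4 = 2.25
cy_4 = 5
r_4 = 1.25
h_4 = 1.5
cx_5 = 1.25
cy_5 = 5.25
cz_5 = 2
w_5 = 2.5
h_5 = 2.75
cx_6 = 4.25
cy_6 = 2.75
cz_6 = 0.5
w_6 = 1
h_6 = 3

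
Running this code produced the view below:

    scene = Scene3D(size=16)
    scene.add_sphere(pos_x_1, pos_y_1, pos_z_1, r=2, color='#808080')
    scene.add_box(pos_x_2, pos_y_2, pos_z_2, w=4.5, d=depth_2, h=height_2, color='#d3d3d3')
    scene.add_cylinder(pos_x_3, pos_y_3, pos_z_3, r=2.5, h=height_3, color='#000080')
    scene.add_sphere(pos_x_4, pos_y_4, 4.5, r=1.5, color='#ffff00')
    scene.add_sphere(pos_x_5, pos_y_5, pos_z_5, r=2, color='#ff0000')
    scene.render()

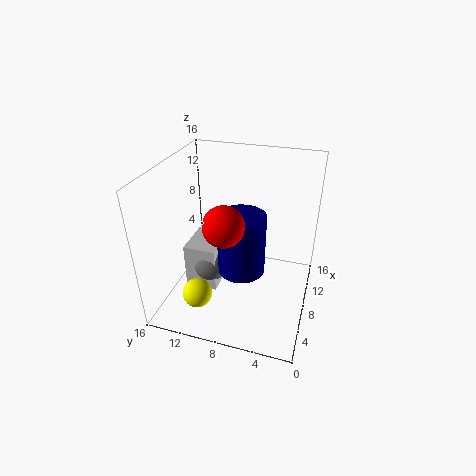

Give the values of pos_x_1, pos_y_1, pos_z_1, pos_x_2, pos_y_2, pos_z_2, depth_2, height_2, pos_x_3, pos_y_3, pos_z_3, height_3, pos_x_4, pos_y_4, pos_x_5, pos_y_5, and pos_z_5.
pos_x_1 = 6
pos_y_1 = 10.5
pos_z_1 = 5.5
pos_x_2 = 4.5
pos_y_2 = 9.5
pos_z_2 = 3
depth_2 = 3.5
height_2 = 5
pos_x_3 = 6
pos_y_3 = 7
pos_z_3 = 5.5
height_3 = 6.5
pos_x_4 = 2
pos_y_4 = 10.5
pos_x_5 = 3.5
pos_y_5 = 8
pos_z_5 = 12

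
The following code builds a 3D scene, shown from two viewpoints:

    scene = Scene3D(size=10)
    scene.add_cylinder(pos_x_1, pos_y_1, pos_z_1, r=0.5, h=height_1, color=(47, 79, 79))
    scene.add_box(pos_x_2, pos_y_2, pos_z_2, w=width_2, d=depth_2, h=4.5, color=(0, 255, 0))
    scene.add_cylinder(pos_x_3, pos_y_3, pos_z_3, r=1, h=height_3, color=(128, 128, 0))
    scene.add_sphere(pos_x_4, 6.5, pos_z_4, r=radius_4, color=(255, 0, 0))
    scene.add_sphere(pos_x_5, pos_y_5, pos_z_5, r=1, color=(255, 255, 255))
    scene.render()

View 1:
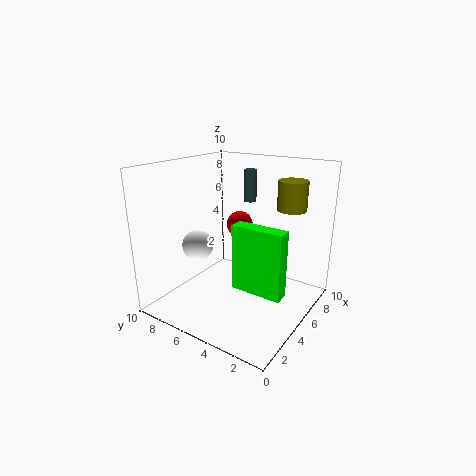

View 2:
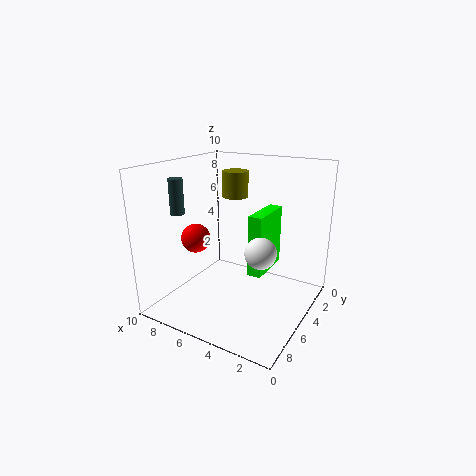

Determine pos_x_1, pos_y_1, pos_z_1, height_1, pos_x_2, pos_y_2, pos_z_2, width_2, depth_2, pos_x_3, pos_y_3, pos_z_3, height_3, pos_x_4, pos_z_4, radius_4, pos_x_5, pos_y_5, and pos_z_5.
pos_x_1 = 9
pos_y_1 = 6.5
pos_z_1 = 6.5
height_1 = 2.5
pos_x_2 = 3.5
pos_y_2 = 1
pos_z_2 = 2
width_2 = 1
depth_2 = 3.5
pos_x_3 = 7
pos_y_3 = 2
pos_z_3 = 7
height_3 = 2
pos_x_4 = 7.5
pos_z_4 = 5
radius_4 = 1
pos_x_5 = 2.5
pos_y_5 = 6.5
pos_z_5 = 5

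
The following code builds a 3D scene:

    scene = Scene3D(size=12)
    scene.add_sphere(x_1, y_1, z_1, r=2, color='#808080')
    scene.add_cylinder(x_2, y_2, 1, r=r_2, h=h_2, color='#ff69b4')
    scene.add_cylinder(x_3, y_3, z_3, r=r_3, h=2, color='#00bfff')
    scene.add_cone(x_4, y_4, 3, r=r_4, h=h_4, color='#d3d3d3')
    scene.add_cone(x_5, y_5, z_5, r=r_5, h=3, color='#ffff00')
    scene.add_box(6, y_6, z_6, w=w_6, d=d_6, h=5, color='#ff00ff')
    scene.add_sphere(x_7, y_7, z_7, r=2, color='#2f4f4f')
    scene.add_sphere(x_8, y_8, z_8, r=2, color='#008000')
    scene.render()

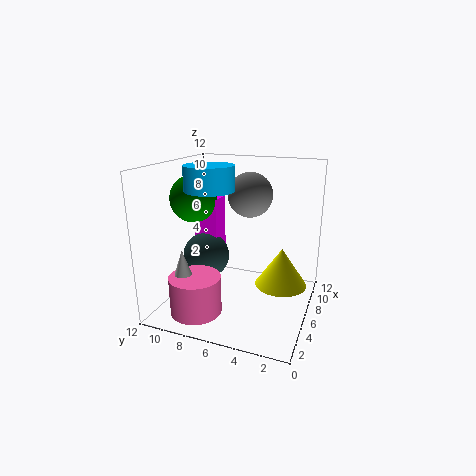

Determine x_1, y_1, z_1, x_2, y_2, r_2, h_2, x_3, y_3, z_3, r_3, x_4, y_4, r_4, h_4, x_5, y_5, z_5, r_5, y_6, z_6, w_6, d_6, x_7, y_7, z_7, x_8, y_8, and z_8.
x_1 = 9, y_1 = 6, z_1 = 9, x_2 = 2, y_2 = 8, r_2 = 2, h_2 = 3, x_3 = 5, y_3 = 8, z_3 = 10, r_3 = 2, x_4 = 2, y_4 = 9, r_4 = 1, h_4 = 3, x_5 = 5, y_5 = 2, z_5 = 3, r_5 = 2, y_6 = 8, z_6 = 4, w_6 = 2, d_6 = 2, x_7 = 6, y_7 = 9, z_7 = 4, x_8 = 6, y_8 = 10, z_8 = 9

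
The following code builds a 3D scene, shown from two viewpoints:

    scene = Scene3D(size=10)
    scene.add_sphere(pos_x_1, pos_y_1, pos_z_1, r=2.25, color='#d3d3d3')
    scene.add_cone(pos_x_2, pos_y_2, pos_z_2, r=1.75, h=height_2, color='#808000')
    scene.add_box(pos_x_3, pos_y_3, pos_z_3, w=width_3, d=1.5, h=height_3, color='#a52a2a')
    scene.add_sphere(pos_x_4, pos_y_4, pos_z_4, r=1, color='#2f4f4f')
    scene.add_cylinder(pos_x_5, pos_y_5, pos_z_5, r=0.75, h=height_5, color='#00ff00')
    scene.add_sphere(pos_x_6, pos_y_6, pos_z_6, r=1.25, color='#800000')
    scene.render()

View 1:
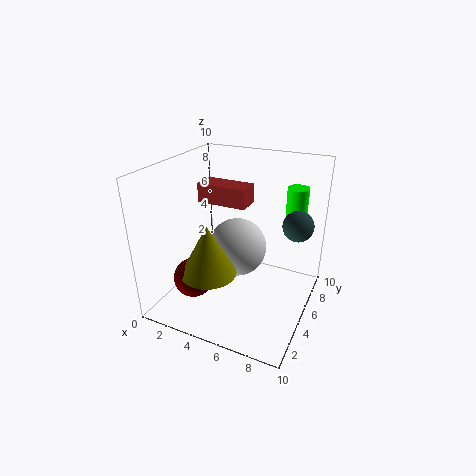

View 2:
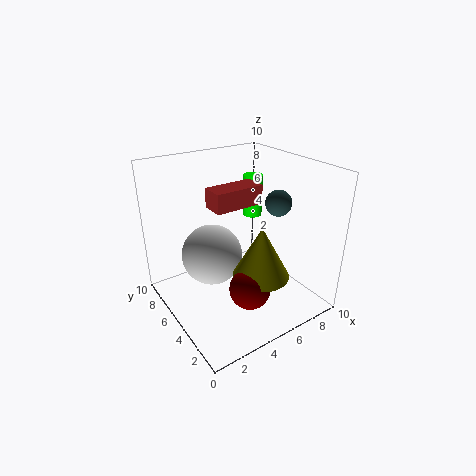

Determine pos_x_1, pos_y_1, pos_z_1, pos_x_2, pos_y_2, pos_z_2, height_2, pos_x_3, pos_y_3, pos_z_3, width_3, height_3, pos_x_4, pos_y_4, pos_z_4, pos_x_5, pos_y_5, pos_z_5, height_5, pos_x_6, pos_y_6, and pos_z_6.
pos_x_1 = 4, pos_y_1 = 7, pos_z_1 = 3, pos_x_2 = 4.5, pos_y_2 = 1.75, pos_z_2 = 4, height_2 = 3.25, pos_x_3 = 2.75, pos_y_3 = 3.75, pos_z_3 = 7.75, width_3 = 3.25, height_3 = 1.25, pos_x_4 = 9, pos_y_4 = 5.5, pos_z_4 = 6.5, pos_x_5 = 8.25, pos_y_5 = 7.75, pos_z_5 = 5, height_5 = 3.25, pos_x_6 = 3.5, pos_y_6 = 1.5, pos_z_6 = 3.5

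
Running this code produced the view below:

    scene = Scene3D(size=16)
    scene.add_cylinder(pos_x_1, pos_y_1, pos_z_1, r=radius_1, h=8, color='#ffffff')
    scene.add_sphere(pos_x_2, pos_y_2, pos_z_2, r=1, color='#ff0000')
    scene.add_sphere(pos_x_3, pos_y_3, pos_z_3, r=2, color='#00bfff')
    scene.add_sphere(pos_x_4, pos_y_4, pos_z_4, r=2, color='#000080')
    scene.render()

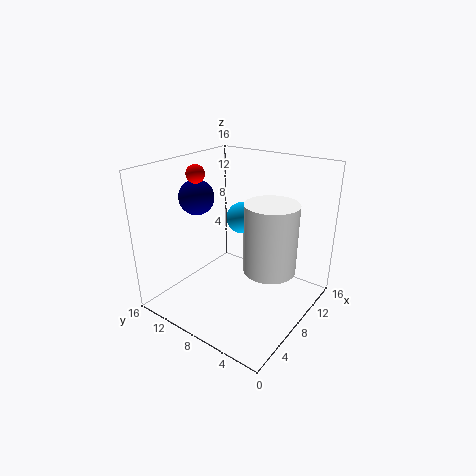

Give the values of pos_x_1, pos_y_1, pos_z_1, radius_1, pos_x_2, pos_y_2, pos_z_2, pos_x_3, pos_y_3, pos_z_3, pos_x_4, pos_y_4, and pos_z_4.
pos_x_1 = 10; pos_y_1 = 5; pos_z_1 = 4; radius_1 = 3; pos_x_2 = 6; pos_y_2 = 12; pos_z_2 = 15; pos_x_3 = 13; pos_y_3 = 11; pos_z_3 = 8; pos_x_4 = 7; pos_y_4 = 13; pos_z_4 = 12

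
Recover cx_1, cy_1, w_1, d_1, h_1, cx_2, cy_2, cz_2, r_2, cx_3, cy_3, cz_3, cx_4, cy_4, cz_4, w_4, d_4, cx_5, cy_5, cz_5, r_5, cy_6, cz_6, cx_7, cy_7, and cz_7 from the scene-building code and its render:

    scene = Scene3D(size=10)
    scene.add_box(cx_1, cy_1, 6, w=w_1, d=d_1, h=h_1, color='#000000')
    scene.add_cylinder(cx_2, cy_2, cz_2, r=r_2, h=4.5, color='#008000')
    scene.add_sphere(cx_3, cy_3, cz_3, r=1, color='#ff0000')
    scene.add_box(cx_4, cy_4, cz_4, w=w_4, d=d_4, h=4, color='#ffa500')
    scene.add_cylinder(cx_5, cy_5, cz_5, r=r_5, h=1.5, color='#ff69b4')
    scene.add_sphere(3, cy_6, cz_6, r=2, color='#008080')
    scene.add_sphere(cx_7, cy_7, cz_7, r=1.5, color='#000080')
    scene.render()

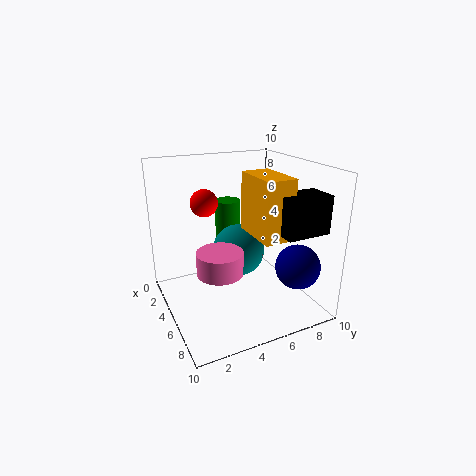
cx_1 = 7; cy_1 = 6.5; w_1 = 2; d_1 = 3; h_1 = 2.5; cx_2 = 1; cy_2 = 6; cz_2 = 2; r_2 = 1; cx_3 = 2.5; cy_3 = 3.5; cz_3 = 7; cx_4 = 4.5; cy_4 = 5.5; cz_4 = 5.5; w_4 = 3.5; d_4 = 2; cx_5 = 6.5; cy_5 = 3; cz_5 = 3.5; r_5 = 1.5; cy_6 = 6; cz_6 = 3; cx_7 = 8; cy_7 = 8; cz_7 = 3.5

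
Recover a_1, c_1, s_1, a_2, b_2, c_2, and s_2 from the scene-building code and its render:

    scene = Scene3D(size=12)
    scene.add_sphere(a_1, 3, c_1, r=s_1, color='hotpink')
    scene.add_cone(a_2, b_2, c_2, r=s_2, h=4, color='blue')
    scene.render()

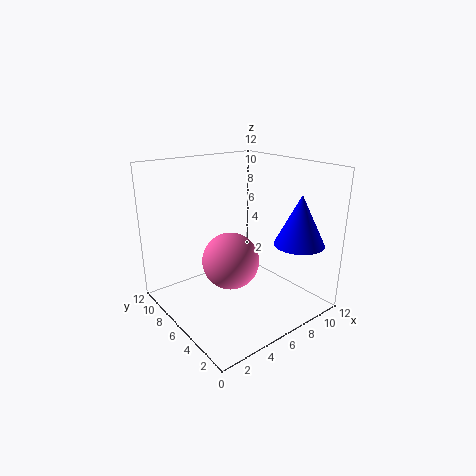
a_1 = 3
c_1 = 6
s_1 = 2
a_2 = 9
b_2 = 2
c_2 = 6
s_2 = 2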